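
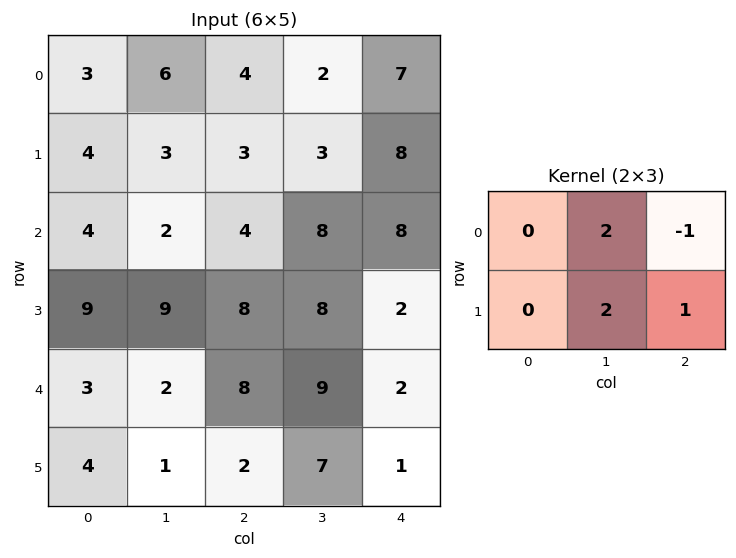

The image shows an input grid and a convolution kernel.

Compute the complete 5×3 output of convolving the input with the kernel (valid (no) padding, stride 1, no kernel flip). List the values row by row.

Output[0,0]: The receptive field on the input at this output position is [3 6 4 / 4 3 3]. Elementwise product with the kernel and sum: 6·2 + 4·-1 + 3·2 + 3·1.
Output[0,1]: The receptive field on the input at this output position is [6 4 2 / 3 3 3]. Elementwise product with the kernel and sum: 4·2 + 2·-1 + 3·2 + 3·1.

17 15 11
11 19 22
26 24 26
22 33 34
0 18 31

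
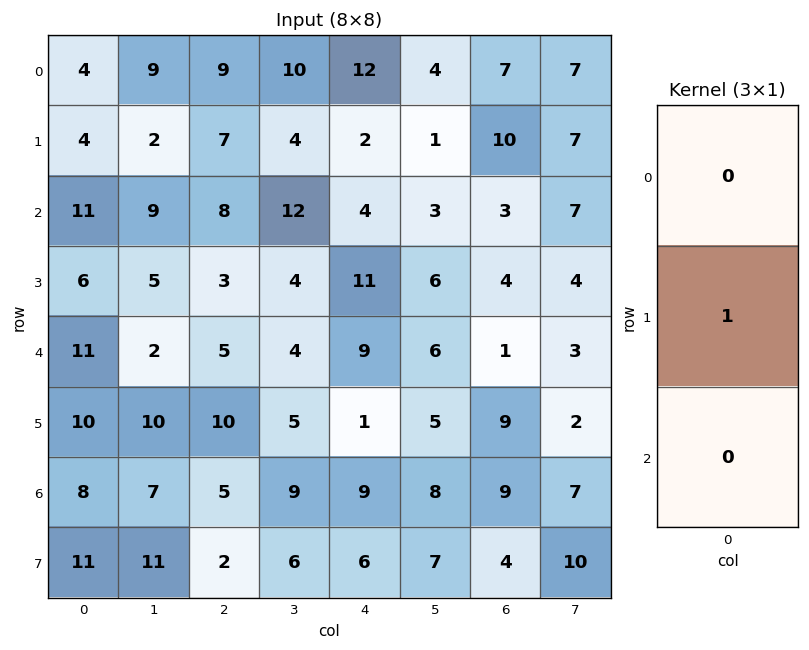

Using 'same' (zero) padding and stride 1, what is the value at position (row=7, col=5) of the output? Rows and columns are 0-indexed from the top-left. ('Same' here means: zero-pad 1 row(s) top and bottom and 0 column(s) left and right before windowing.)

7

The receptive field on the zero-padded input at this output position is [8 / 7 / 0]. Elementwise product with the kernel and sum: 7·1.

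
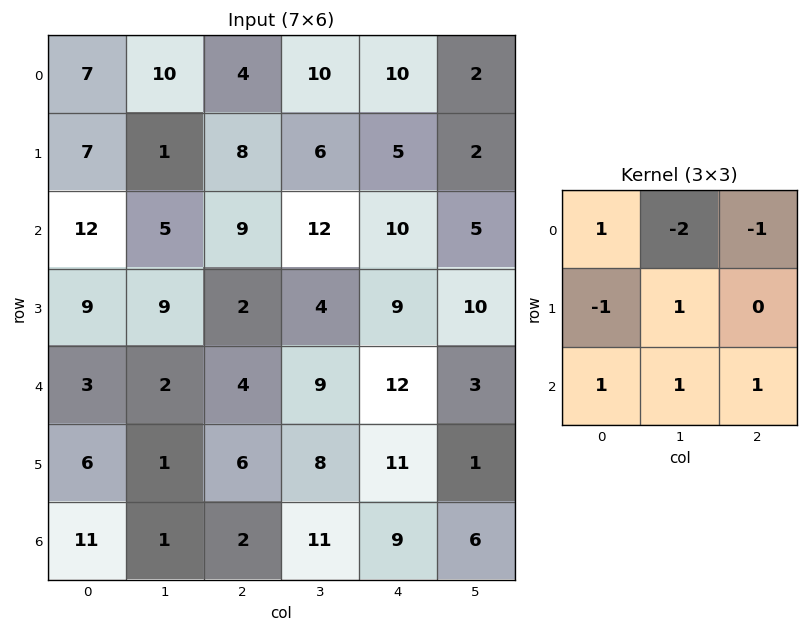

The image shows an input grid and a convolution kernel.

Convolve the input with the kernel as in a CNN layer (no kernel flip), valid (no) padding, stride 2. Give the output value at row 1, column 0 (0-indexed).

2

The receptive field on the input at this output position is [12 5 9 / 9 9 2 / 3 2 4]. Elementwise product with the kernel and sum: 12·1 + 5·-2 + 9·-1 + 9·-1 + 9·1 + 3·1 + 2·1 + 4·1.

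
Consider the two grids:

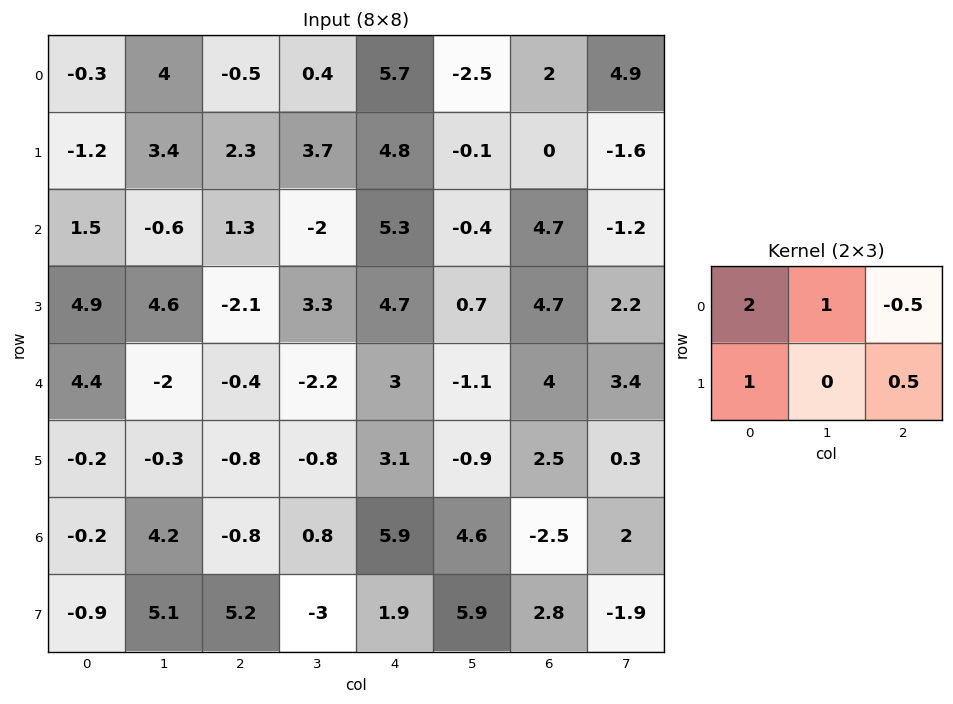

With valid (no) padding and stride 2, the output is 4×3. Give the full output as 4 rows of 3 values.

Output[0,0]: The receptive field on the input at this output position is [-0.3 4 -0.5 / -1.2 3.4 2.3]. Elementwise product with the kernel and sum: -0.3·2 + 4·1 + -0.5·-0.5 + -1.2·1 + 2.3·0.5.
Output[0,1]: The receptive field on the input at this output position is [-0.5 0.4 5.7 / 2.3 3.7 4.8]. Elementwise product with the kernel and sum: -0.5·2 + 0.4·1 + 5.7·-0.5 + 2.3·1 + 4.8·0.5.

3.6 1.25 12.7
5.6 -1.8 14.9
6.4 -3.75 7.25
5.9 2.4 20.95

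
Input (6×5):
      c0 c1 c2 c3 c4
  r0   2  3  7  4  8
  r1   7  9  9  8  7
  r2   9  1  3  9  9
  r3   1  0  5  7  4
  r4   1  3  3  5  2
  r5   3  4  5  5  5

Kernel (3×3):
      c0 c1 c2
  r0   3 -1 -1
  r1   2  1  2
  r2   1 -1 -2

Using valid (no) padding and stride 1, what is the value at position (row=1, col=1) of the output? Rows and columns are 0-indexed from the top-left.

14

The receptive field on the input at this output position is [9 9 8 / 1 3 9 / 0 5 7]. Elementwise product with the kernel and sum: 9·3 + 9·-1 + 8·-1 + 1·2 + 3·1 + 9·2 + 0·1 + 5·-1 + 7·-2.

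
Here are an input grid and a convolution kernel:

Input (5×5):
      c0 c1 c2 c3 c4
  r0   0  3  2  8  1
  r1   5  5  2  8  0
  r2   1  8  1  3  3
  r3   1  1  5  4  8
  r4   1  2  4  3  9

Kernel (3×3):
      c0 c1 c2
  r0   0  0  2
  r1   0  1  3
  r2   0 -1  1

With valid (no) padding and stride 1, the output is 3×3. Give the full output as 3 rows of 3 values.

8 44 10
19 25 16
20 22 40

Output[0,0]: The receptive field on the input at this output position is [0 3 2 / 5 5 2 / 1 8 1]. Elementwise product with the kernel and sum: 2·2 + 5·1 + 2·3 + 8·-1 + 1·1.
Output[0,1]: The receptive field on the input at this output position is [3 2 8 / 5 2 8 / 8 1 3]. Elementwise product with the kernel and sum: 8·2 + 2·1 + 8·3 + 1·-1 + 3·1.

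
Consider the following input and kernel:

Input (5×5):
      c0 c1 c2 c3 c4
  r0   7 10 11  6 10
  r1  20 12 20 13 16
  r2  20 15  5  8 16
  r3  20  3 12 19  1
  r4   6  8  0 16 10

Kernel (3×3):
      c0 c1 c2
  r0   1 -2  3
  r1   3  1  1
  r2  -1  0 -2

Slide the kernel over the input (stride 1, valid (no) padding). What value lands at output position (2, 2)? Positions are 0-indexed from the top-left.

The receptive field on the input at this output position is [5 8 16 / 12 19 1 / 0 16 10]. Elementwise product with the kernel and sum: 5·1 + 8·-2 + 16·3 + 12·3 + 19·1 + 1·1 + 0·-1 + 10·-2.

73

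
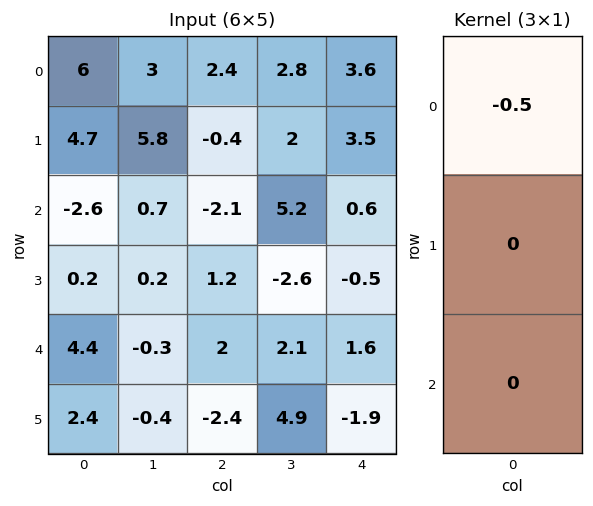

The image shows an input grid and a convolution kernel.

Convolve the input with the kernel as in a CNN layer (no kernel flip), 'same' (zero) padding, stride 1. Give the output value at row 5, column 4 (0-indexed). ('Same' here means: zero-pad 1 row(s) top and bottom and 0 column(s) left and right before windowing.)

-0.8

The receptive field on the zero-padded input at this output position is [1.6 / -1.9 / 0]. Elementwise product with the kernel and sum: 1.6·-0.5.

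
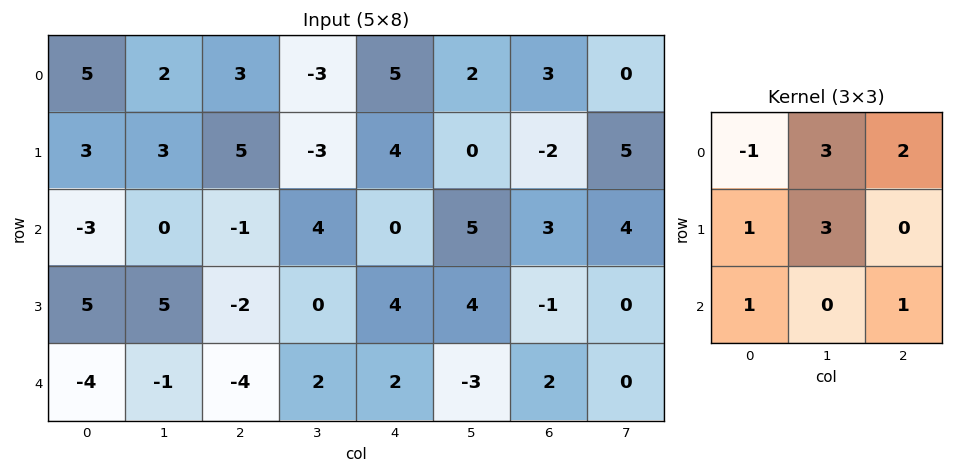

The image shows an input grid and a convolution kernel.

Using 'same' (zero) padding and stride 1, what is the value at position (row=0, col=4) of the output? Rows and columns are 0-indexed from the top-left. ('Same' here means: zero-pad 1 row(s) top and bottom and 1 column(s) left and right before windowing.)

9

The receptive field on the zero-padded input at this output position is [0 0 0 / -3 5 2 / -3 4 0]. Elementwise product with the kernel and sum: 0·-1 + 0·3 + 0·2 + -3·1 + 5·3 + -3·1 + 0·1.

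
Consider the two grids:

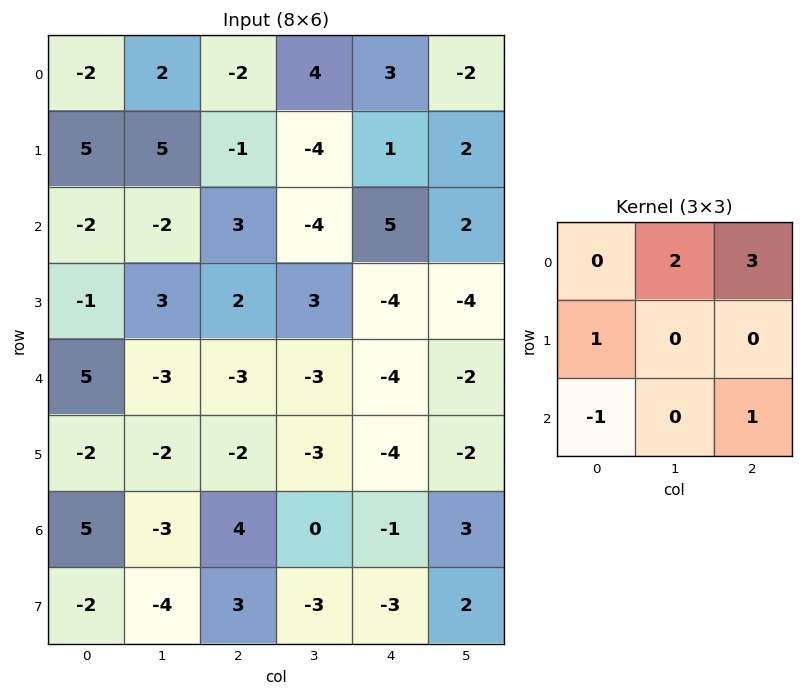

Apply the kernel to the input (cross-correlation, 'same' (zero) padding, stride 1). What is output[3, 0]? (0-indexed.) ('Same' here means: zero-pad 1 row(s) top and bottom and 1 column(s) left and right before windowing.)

-13

The receptive field on the zero-padded input at this output position is [0 -2 -2 / 0 -1 3 / 0 5 -3]. Elementwise product with the kernel and sum: -2·2 + -2·3 + 0·1 + 0·-1 + -3·1.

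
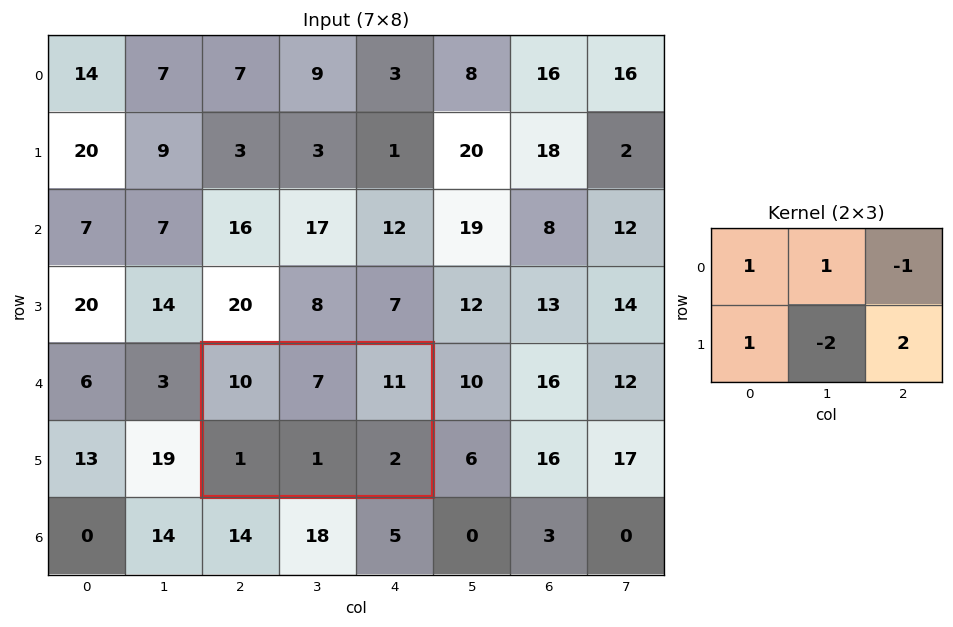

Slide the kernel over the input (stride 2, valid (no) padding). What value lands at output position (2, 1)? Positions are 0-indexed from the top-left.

The receptive field on the input at this output position is [10 7 11 / 1 1 2]. Elementwise product with the kernel and sum: 10·1 + 7·1 + 11·-1 + 1·1 + 1·-2 + 2·2.

9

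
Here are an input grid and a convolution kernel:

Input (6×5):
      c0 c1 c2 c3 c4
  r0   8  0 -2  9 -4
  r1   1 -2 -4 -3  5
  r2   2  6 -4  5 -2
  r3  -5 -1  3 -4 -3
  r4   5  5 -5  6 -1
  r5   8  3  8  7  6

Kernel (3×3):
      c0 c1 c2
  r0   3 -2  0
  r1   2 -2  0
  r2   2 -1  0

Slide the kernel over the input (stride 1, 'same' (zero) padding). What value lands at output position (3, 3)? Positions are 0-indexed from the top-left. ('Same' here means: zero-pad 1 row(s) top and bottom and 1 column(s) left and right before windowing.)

The receptive field on the zero-padded input at this output position is [-4 5 -2 / 3 -4 -3 / -5 6 -1]. Elementwise product with the kernel and sum: -4·3 + 5·-2 + 3·2 + -4·-2 + -5·2 + 6·-1.

-24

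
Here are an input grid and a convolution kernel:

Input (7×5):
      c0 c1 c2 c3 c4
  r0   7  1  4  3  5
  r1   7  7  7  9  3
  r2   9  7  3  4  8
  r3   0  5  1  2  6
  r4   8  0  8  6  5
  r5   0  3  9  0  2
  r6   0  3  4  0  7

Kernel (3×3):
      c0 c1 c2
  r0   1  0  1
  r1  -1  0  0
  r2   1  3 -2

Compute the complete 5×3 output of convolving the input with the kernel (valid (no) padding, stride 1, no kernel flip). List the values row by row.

Output[0,0]: The receptive field on the input at this output position is [7 1 4 / 7 7 7 / 9 7 3]. Elementwise product with the kernel and sum: 7·1 + 4·1 + 7·-1 + 9·1 + 7·3 + 3·-2.

28 5 1
18 13 2
4 18 26
-16 37 4
17 18 -6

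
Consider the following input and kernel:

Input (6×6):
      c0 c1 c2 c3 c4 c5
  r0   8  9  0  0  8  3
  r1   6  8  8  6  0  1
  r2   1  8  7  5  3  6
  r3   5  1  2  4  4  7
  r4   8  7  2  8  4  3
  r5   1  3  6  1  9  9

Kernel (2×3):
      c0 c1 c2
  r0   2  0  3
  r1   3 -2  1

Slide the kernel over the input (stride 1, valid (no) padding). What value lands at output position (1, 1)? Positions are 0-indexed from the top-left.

The receptive field on the input at this output position is [8 8 6 / 8 7 5]. Elementwise product with the kernel and sum: 8·2 + 6·3 + 8·3 + 7·-2 + 5·1.

49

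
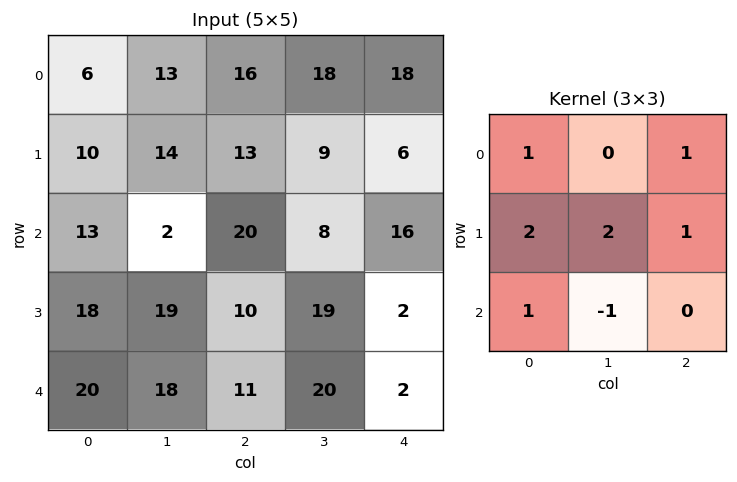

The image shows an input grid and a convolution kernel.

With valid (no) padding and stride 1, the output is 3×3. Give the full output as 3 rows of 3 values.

94 76 96
72 84 82
119 94 87

Output[0,0]: The receptive field on the input at this output position is [6 13 16 / 10 14 13 / 13 2 20]. Elementwise product with the kernel and sum: 6·1 + 16·1 + 10·2 + 14·2 + 13·1 + 13·1 + 2·-1.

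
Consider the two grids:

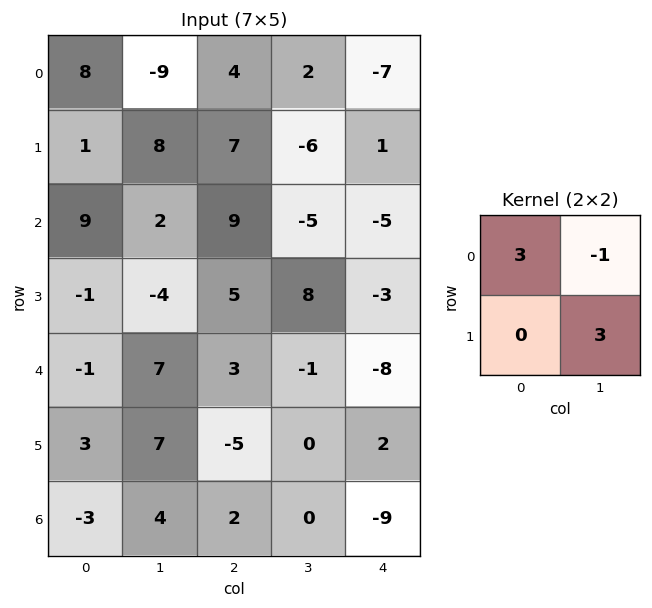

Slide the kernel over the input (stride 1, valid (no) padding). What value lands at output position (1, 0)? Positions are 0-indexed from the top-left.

1

The receptive field on the input at this output position is [1 8 / 9 2]. Elementwise product with the kernel and sum: 1·3 + 8·-1 + 2·3.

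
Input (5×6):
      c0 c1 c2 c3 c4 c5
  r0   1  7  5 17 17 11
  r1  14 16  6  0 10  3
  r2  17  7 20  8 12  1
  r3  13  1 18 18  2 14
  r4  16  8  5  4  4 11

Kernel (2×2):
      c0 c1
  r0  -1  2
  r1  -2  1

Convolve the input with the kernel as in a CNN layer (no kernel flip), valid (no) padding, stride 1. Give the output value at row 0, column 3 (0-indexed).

The receptive field on the input at this output position is [17 17 / 0 10]. Elementwise product with the kernel and sum: 17·-1 + 17·2 + 0·-2 + 10·1.

27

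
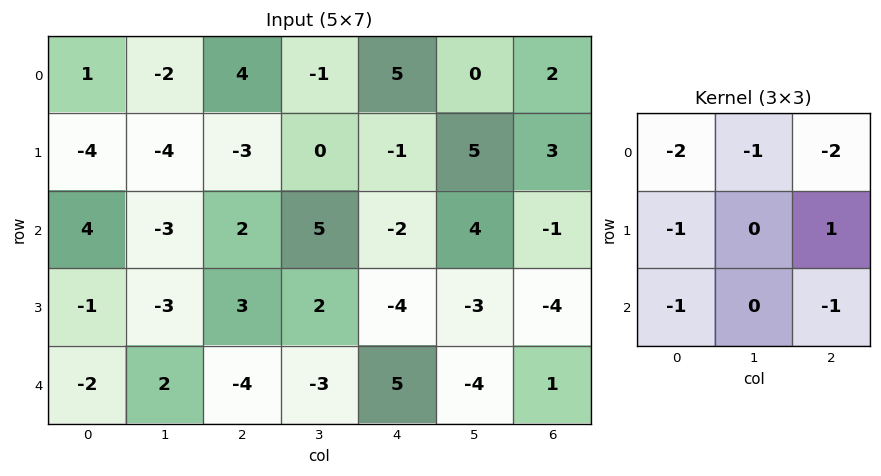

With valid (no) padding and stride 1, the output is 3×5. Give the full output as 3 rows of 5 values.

-13 4 -15 -7 -7
14 20 5 -9 0
1 0 -13 -14 -4

Output[0,0]: The receptive field on the input at this output position is [1 -2 4 / -4 -4 -3 / 4 -3 2]. Elementwise product with the kernel and sum: 1·-2 + -2·-1 + 4·-2 + -4·-1 + -3·1 + 4·-1 + 2·-1.
Output[0,1]: The receptive field on the input at this output position is [-2 4 -1 / -4 -3 0 / -3 2 5]. Elementwise product with the kernel and sum: -2·-2 + 4·-1 + -1·-2 + -4·-1 + 0·1 + -3·-1 + 5·-1.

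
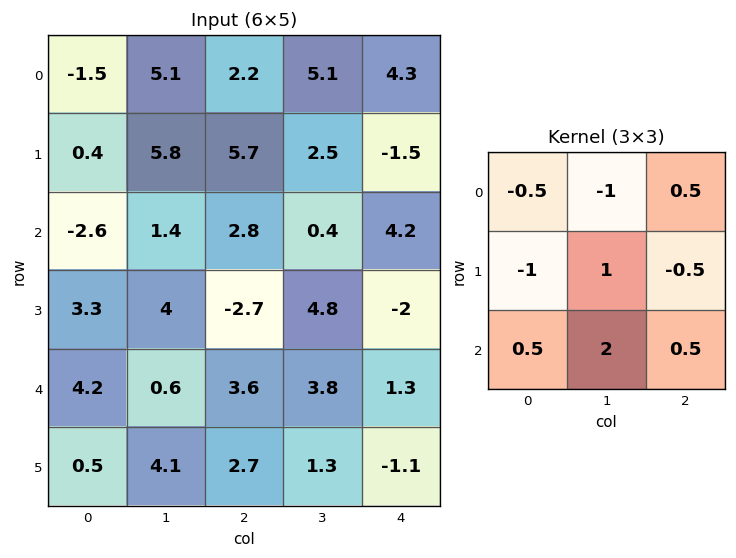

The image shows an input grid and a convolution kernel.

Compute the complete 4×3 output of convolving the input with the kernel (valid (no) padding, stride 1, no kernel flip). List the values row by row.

Output[0,0]: The receptive field on the input at this output position is [-1.5 5.1 2.2 / 0.4 5.8 5.7 / -2.6 1.4 2.8]. Elementwise product with the kernel and sum: -1.5·-0.5 + 5.1·-1 + 2.2·0.5 + 0.4·-1 + 5.8·1 + 5.7·-0.5 + -2.6·0.5 + 1.4·2 + 2.8·0.5.
Output[0,1]: The receptive field on the input at this output position is [5.1 2.2 5.1 / 5.8 5.7 2.5 / 1.4 2.8 0.4]. Elementwise product with the kernel and sum: 5.1·-0.5 + 2.2·-1 + 5.1·0.5 + 5.8·-1 + 5.7·1 + 2.5·-0.5 + 1.4·0.5 + 2.8·2 + 0.4·0.5.

2.2 2.95 -2.2
7.75 -7.15 -3.35
8.45 -3 18.85
-2.6 12.3 -1.5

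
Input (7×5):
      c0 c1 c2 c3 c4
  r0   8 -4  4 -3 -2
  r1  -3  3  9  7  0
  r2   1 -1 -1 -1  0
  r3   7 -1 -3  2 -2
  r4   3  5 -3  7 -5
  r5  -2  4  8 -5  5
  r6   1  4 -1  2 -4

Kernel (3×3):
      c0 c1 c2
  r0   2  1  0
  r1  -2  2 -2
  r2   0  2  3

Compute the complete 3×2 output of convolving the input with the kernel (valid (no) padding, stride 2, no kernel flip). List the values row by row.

Output[0,0]: The receptive field on the input at this output position is [8 -4 4 / -3 3 9 / 1 -1 -1]. Elementwise product with the kernel and sum: 8·2 + -4·1 + -3·-2 + 3·2 + 9·-2 + -1·2 + -1·3.

1 -1
-8 10
12 -43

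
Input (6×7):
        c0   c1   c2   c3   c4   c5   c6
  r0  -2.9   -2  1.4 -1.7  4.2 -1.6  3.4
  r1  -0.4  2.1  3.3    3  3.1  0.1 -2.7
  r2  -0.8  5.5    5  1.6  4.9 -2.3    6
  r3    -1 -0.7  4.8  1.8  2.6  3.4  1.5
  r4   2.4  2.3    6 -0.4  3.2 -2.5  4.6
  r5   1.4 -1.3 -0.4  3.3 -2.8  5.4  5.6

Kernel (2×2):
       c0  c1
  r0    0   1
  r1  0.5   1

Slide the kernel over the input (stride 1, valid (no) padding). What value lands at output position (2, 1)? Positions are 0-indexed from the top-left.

9.45

The receptive field on the input at this output position is [5.5 5 / -0.7 4.8]. Elementwise product with the kernel and sum: 5·1 + -0.7·0.5 + 4.8·1.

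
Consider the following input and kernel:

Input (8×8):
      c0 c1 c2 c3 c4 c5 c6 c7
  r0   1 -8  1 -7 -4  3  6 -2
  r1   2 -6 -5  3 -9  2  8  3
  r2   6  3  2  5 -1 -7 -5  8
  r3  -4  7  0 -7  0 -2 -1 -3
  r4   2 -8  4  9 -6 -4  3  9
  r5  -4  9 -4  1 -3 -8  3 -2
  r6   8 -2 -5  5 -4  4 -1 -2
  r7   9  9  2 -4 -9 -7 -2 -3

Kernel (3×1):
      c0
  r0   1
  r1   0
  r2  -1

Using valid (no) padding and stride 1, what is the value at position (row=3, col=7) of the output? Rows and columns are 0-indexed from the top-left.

The receptive field on the input at this output position is [-3 / 9 / -2]. Elementwise product with the kernel and sum: -3·1 + -2·-1.

-1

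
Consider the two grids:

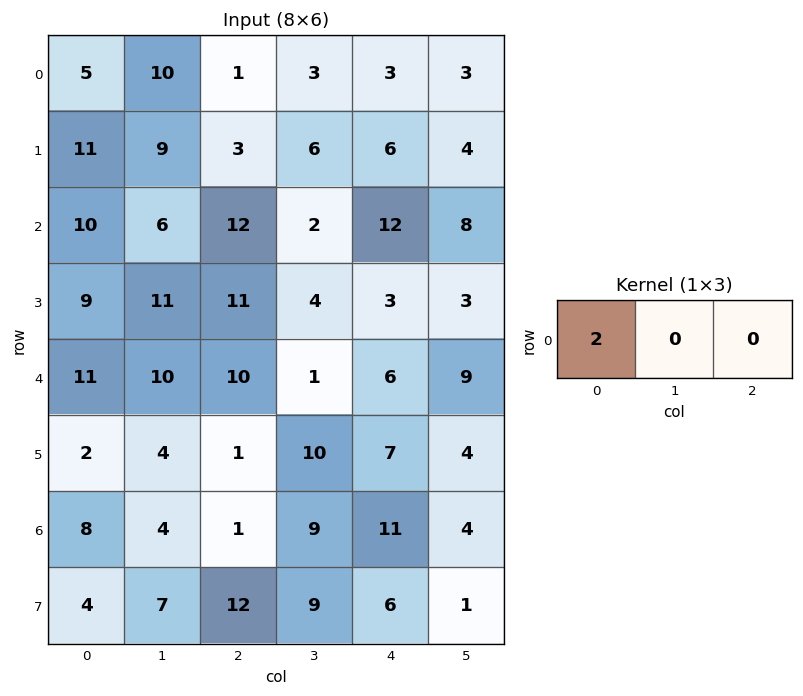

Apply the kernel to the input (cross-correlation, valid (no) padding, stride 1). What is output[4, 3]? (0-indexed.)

2

The receptive field on the input at this output position is [1 6 9]. Elementwise product with the kernel and sum: 1·2.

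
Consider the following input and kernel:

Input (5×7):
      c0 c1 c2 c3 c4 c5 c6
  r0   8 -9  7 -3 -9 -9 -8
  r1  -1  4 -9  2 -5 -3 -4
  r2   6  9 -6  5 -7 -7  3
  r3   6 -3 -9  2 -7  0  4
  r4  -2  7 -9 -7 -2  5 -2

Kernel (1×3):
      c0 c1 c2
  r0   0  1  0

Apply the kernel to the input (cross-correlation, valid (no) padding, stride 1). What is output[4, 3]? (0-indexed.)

The receptive field on the input at this output position is [-7 -2 5]. Elementwise product with the kernel and sum: -2·1.

-2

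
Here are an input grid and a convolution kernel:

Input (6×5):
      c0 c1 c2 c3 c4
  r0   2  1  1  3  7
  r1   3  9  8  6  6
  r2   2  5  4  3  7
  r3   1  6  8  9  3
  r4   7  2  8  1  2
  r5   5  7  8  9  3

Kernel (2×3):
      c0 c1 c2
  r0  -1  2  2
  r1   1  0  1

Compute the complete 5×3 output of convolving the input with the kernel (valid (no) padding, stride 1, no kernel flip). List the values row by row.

Output[0,0]: The receptive field on the input at this output position is [2 1 1 / 3 9 8]. Elementwise product with the kernel and sum: 2·-1 + 1·2 + 1·2 + 3·1 + 8·1.
Output[0,1]: The receptive field on the input at this output position is [1 1 3 / 9 8 6]. Elementwise product with the kernel and sum: 1·-1 + 1·2 + 3·2 + 9·1 + 6·1.

13 22 33
37 27 27
25 24 27
42 31 26
26 32 9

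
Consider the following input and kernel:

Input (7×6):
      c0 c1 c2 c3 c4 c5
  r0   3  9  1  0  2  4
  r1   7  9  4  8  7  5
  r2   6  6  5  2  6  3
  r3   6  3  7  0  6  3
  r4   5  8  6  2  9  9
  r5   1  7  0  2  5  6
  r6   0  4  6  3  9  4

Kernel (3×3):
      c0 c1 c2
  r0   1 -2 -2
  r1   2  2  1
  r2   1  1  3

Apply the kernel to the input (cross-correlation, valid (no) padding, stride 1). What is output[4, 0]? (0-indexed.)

The receptive field on the input at this output position is [5 8 6 / 1 7 0 / 0 4 6]. Elementwise product with the kernel and sum: 5·1 + 8·-2 + 6·-2 + 1·2 + 7·2 + 0·1 + 0·1 + 4·1 + 6·3.

15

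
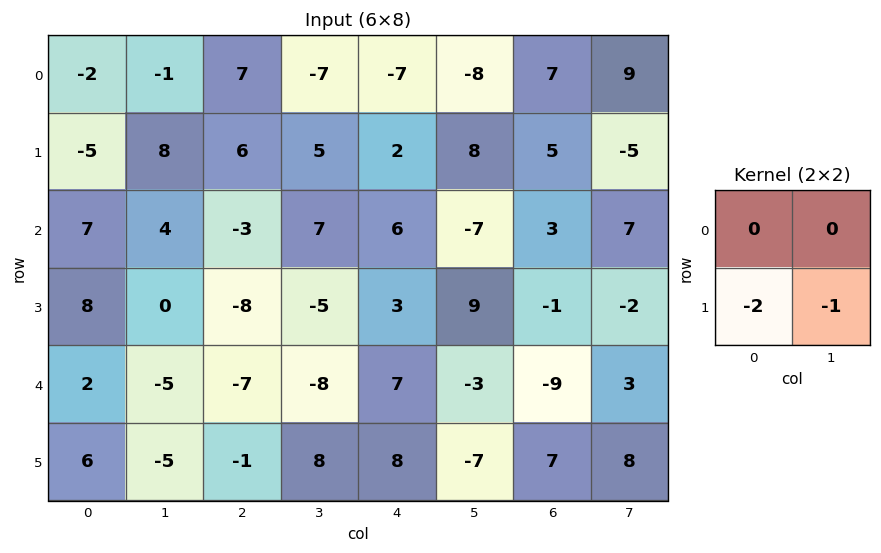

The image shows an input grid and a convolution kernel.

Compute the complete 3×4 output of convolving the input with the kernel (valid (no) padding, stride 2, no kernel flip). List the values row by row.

Output[0,0]: The receptive field on the input at this output position is [-2 -1 / -5 8]. Elementwise product with the kernel and sum: -5·-2 + 8·-1.
Output[0,1]: The receptive field on the input at this output position is [7 -7 / 6 5]. Elementwise product with the kernel and sum: 6·-2 + 5·-1.

2 -17 -12 -5
-16 21 -15 4
-7 -6 -9 -22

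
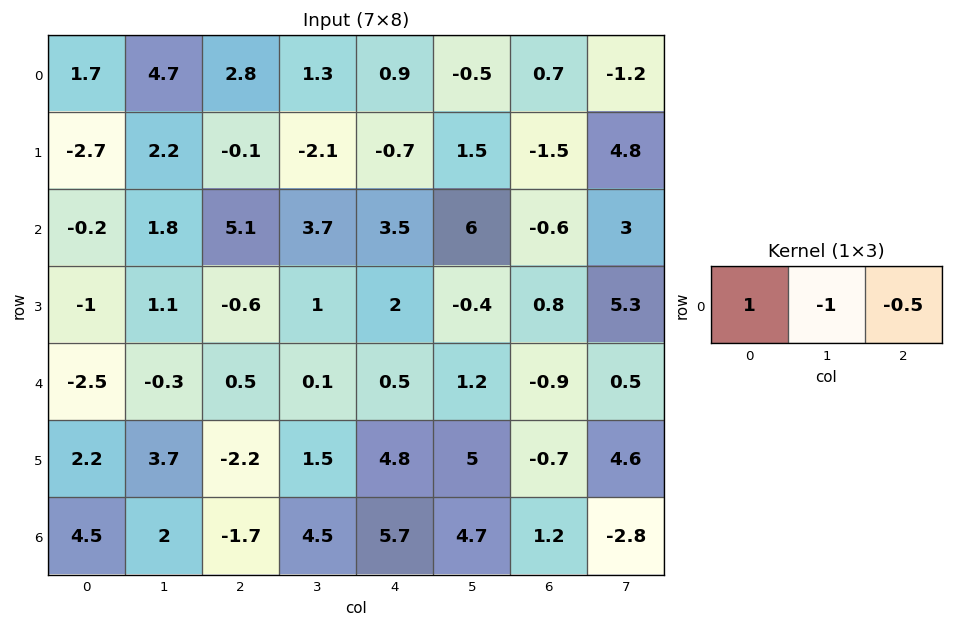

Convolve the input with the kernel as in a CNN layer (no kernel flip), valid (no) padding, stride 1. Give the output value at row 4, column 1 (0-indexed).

-0.85

The receptive field on the input at this output position is [-0.3 0.5 0.1]. Elementwise product with the kernel and sum: -0.3·1 + 0.5·-1 + 0.1·-0.5.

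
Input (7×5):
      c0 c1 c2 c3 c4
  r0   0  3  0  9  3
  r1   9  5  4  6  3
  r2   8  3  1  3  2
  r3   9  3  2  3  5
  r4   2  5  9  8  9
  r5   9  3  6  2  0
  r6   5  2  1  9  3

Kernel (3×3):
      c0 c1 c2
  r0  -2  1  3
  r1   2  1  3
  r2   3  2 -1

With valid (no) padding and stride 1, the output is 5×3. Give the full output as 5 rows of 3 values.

Output[0,0]: The receptive field on the input at this output position is [0 3 0 / 9 5 4 / 8 3 1]. Elementwise product with the kernel and sum: 0·-2 + 3·1 + 0·3 + 9·2 + 5·1 + 4·3 + 8·3 + 3·2 + 1·-1.
Output[0,1]: The receptive field on the input at this output position is [3 0 9 / 5 4 6 / 3 1 3]. Elementwise product with the kernel and sum: 3·-2 + 0·1 + 9·3 + 5·2 + 4·1 + 6·3 + 3·3 + 1·2 + 3·-1.

67 61 48
52 38 25
24 46 63
54 67 89
85 40 49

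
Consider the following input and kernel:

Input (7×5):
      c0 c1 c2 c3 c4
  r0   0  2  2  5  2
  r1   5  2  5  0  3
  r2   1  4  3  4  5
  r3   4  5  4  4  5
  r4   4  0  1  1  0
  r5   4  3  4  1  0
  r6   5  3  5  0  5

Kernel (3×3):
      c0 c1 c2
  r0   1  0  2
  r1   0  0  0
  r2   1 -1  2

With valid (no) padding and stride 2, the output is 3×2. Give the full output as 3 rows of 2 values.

Output[0,0]: The receptive field on the input at this output position is [0 2 2 / 5 2 5 / 1 4 3]. Elementwise product with the kernel and sum: 0·1 + 2·2 + 1·1 + 4·-1 + 3·2.
Output[0,1]: The receptive field on the input at this output position is [2 5 2 / 5 0 3 / 3 4 5]. Elementwise product with the kernel and sum: 2·1 + 2·2 + 3·1 + 4·-1 + 5·2.

7 15
13 13
18 16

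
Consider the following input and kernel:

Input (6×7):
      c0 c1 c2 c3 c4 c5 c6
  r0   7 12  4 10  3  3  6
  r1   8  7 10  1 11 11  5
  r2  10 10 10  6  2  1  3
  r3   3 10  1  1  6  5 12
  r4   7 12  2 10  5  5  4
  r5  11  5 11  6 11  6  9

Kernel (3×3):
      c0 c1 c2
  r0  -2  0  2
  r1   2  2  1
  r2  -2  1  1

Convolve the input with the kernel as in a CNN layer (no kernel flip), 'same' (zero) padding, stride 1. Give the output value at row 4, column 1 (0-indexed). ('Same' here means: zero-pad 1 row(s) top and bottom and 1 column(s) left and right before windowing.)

30

The receptive field on the zero-padded input at this output position is [3 10 1 / 7 12 2 / 11 5 11]. Elementwise product with the kernel and sum: 3·-2 + 1·2 + 7·2 + 12·2 + 2·1 + 11·-2 + 5·1 + 11·1.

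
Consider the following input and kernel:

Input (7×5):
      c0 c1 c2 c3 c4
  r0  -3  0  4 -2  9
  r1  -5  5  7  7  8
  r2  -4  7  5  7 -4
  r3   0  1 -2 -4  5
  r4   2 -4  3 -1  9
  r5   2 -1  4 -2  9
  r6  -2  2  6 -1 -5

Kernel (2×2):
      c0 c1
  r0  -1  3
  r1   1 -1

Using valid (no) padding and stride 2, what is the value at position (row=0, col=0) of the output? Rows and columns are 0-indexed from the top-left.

-7

The receptive field on the input at this output position is [-3 0 / -5 5]. Elementwise product with the kernel and sum: -3·-1 + 0·3 + -5·1 + 5·-1.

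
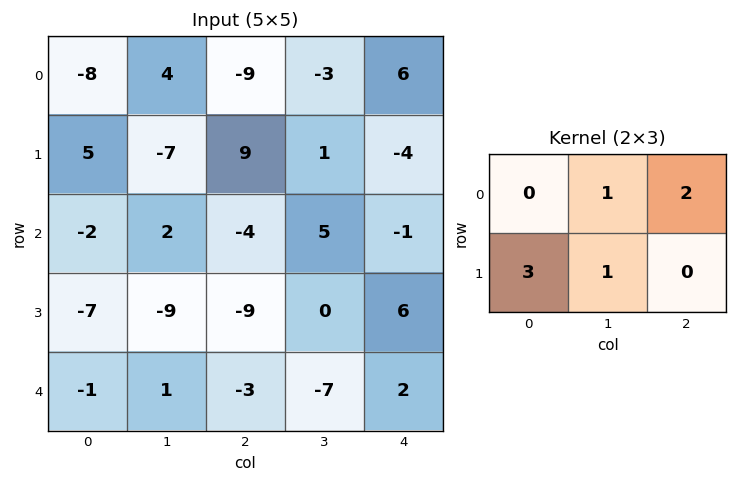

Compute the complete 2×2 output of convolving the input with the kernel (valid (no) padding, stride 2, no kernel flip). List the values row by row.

Output[0,0]: The receptive field on the input at this output position is [-8 4 -9 / 5 -7 9]. Elementwise product with the kernel and sum: 4·1 + -9·2 + 5·3 + -7·1.

-6 37
-36 -24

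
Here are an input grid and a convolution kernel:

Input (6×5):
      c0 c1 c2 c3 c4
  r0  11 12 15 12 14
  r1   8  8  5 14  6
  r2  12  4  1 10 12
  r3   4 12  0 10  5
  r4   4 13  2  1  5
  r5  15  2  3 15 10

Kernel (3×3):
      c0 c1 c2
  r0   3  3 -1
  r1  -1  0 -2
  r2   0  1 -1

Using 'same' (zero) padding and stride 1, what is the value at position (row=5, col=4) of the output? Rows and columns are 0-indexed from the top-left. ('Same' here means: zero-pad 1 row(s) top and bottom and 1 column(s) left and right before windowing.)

The receptive field on the zero-padded input at this output position is [1 5 0 / 15 10 0 / 0 0 0]. Elementwise product with the kernel and sum: 1·3 + 5·3 + 0·-1 + 15·-1 + 0·-2 + 0·1 + 0·-1.

3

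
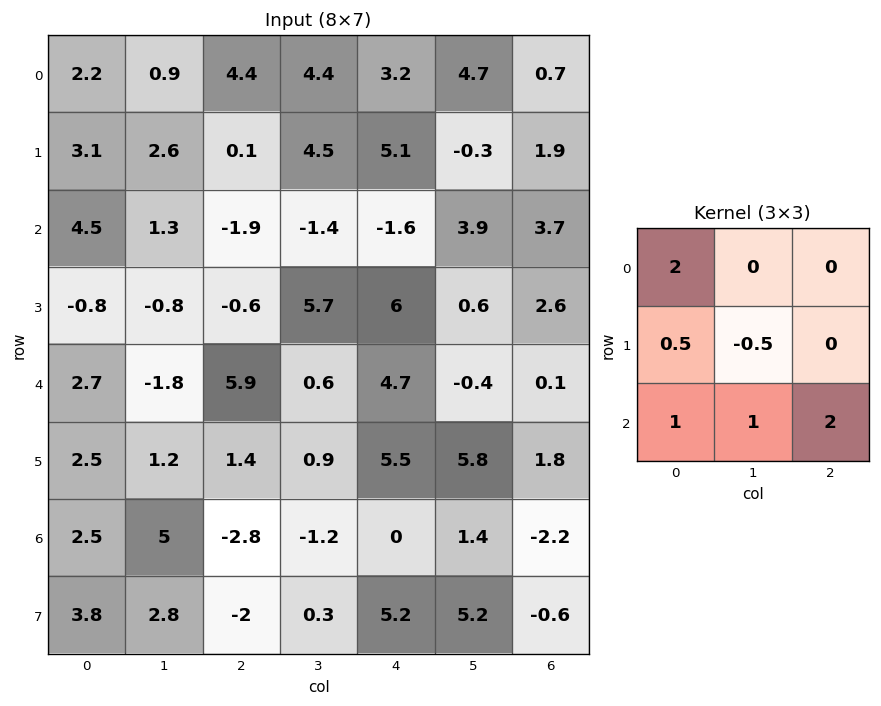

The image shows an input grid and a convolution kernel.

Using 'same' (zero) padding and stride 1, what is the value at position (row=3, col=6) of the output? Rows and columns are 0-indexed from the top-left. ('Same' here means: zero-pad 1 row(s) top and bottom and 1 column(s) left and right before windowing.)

The receptive field on the zero-padded input at this output position is [3.9 3.7 0 / 0.6 2.6 0 / -0.4 0.1 0]. Elementwise product with the kernel and sum: 3.9·2 + 0.6·0.5 + 2.6·-0.5 + -0.4·1 + 0.1·1 + 0·2.

6.5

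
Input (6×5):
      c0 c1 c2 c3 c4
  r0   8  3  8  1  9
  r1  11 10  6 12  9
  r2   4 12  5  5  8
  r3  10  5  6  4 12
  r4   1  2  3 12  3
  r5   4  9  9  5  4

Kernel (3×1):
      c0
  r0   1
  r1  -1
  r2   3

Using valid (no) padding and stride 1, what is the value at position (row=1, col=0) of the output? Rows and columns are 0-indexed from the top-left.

37

The receptive field on the input at this output position is [11 / 4 / 10]. Elementwise product with the kernel and sum: 11·1 + 4·-1 + 10·3.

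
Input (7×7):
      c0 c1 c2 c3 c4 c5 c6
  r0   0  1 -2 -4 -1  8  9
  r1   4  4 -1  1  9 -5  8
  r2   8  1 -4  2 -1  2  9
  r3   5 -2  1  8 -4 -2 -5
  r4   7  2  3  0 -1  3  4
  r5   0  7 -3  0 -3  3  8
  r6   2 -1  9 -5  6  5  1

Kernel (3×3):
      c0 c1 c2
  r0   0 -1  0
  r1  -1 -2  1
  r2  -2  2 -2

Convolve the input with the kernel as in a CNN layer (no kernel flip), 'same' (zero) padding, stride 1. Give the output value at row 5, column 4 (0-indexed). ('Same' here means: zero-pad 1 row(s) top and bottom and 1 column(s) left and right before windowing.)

22

The receptive field on the zero-padded input at this output position is [0 -1 3 / 0 -3 3 / -5 6 5]. Elementwise product with the kernel and sum: -1·-1 + 0·-1 + -3·-2 + 3·1 + -5·-2 + 6·2 + 5·-2.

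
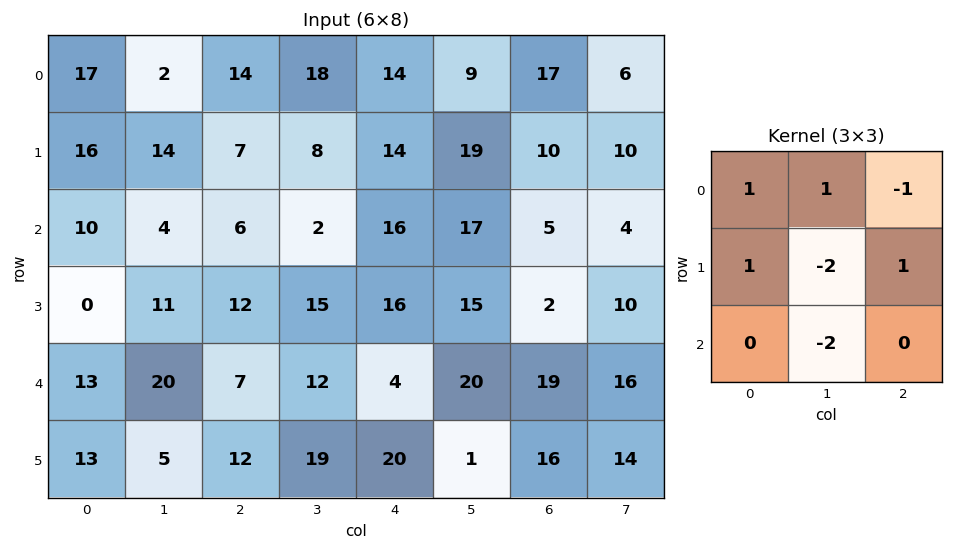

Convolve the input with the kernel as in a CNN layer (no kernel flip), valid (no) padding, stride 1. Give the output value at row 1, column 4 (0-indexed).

-20

The receptive field on the input at this output position is [14 19 10 / 16 17 5 / 16 15 2]. Elementwise product with the kernel and sum: 14·1 + 19·1 + 10·-1 + 16·1 + 17·-2 + 5·1 + 15·-2.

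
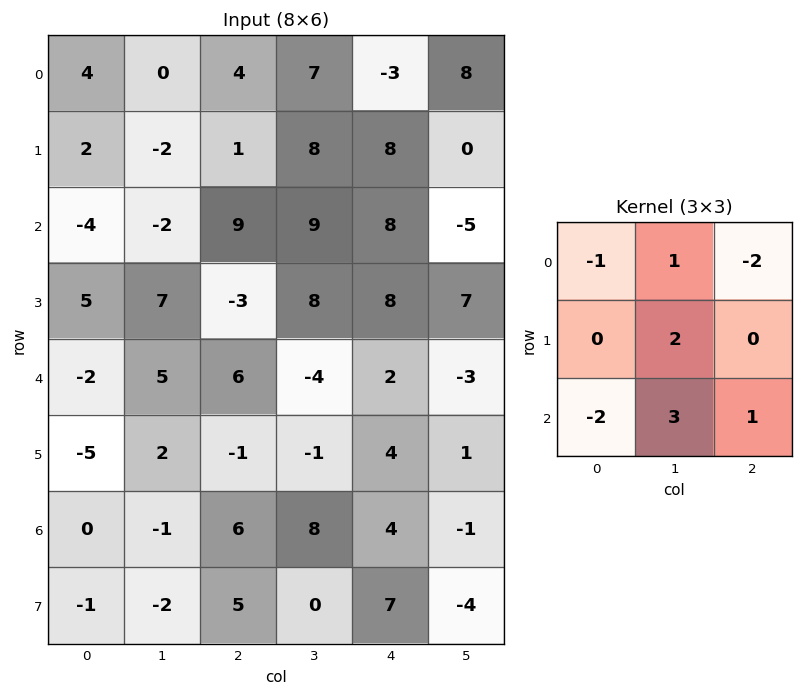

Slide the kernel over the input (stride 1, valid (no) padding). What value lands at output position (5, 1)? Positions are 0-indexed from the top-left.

30

The receptive field on the input at this output position is [2 -1 -1 / -1 6 8 / -2 5 0]. Elementwise product with the kernel and sum: 2·-1 + -1·1 + -1·-2 + 6·2 + -2·-2 + 5·3 + 0·1.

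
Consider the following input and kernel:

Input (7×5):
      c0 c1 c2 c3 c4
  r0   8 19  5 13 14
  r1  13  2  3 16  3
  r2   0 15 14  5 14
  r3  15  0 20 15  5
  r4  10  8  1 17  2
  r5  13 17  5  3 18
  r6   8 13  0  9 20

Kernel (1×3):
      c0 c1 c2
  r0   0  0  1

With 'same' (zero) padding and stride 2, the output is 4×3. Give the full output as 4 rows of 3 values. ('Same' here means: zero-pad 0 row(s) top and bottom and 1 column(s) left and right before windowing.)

19 13 0
15 5 0
8 17 0
13 9 0

Output[0,0]: The receptive field on the zero-padded input at this output position is [0 8 19]. Elementwise product with the kernel and sum: 19·1.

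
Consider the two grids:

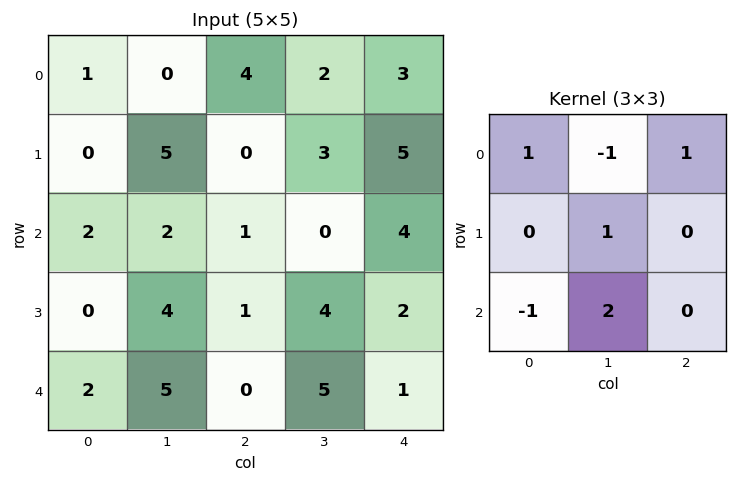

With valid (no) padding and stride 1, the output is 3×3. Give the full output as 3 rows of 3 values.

Output[0,0]: The receptive field on the input at this output position is [1 0 4 / 0 5 0 / 2 2 1]. Elementwise product with the kernel and sum: 1·1 + 0·-1 + 4·1 + 5·1 + 2·-1 + 2·2.

12 -2 7
5 7 9
13 -3 19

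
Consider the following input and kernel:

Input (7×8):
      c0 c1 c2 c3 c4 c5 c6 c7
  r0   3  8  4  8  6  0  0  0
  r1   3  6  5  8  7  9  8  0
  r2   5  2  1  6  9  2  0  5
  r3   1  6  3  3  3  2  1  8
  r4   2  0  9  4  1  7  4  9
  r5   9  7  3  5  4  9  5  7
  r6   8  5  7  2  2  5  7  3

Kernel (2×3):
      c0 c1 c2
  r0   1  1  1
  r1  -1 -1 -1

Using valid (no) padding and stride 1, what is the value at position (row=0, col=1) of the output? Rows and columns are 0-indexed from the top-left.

1

The receptive field on the input at this output position is [8 4 8 / 6 5 8]. Elementwise product with the kernel and sum: 8·1 + 4·1 + 8·1 + 6·-1 + 5·-1 + 8·-1.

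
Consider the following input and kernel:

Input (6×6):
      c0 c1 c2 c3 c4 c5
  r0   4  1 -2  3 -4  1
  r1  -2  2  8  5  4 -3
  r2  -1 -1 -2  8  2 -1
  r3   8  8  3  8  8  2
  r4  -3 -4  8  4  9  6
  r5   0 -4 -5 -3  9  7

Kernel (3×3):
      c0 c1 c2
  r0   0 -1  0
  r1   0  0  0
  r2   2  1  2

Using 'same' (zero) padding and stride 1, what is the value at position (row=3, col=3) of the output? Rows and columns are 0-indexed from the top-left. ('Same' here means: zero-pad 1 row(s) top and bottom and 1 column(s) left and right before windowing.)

The receptive field on the zero-padded input at this output position is [-2 8 2 / 3 8 8 / 8 4 9]. Elementwise product with the kernel and sum: 8·-1 + 8·2 + 4·1 + 9·2.

30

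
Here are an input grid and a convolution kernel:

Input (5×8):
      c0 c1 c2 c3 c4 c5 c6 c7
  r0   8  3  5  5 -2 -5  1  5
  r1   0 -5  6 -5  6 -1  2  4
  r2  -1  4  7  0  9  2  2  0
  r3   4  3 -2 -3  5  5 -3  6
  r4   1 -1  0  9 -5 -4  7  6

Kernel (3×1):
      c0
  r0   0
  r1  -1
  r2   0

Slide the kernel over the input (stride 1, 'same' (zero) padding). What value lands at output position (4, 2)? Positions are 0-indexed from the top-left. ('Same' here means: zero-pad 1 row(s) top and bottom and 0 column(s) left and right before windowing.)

The receptive field on the zero-padded input at this output position is [-2 / 0 / 0]. Elementwise product with the kernel and sum: 0·-1.

0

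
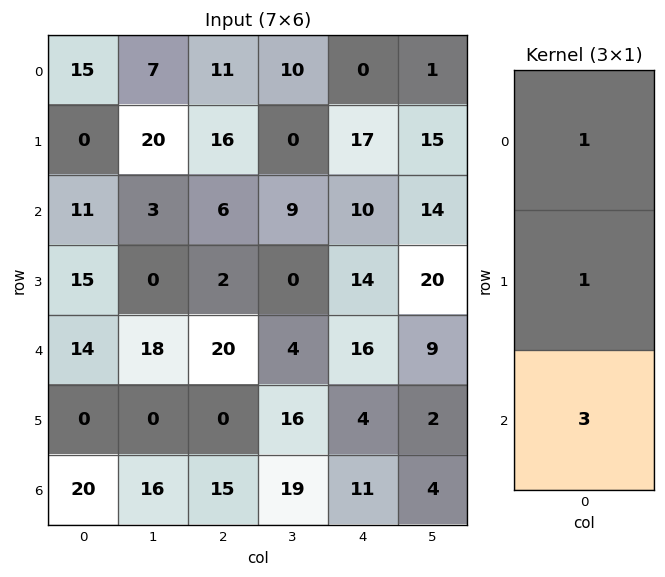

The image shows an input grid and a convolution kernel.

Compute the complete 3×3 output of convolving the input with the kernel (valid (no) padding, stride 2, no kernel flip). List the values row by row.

48 45 47
68 68 72
74 65 53

Output[0,0]: The receptive field on the input at this output position is [15 / 0 / 11]. Elementwise product with the kernel and sum: 15·1 + 0·1 + 11·3.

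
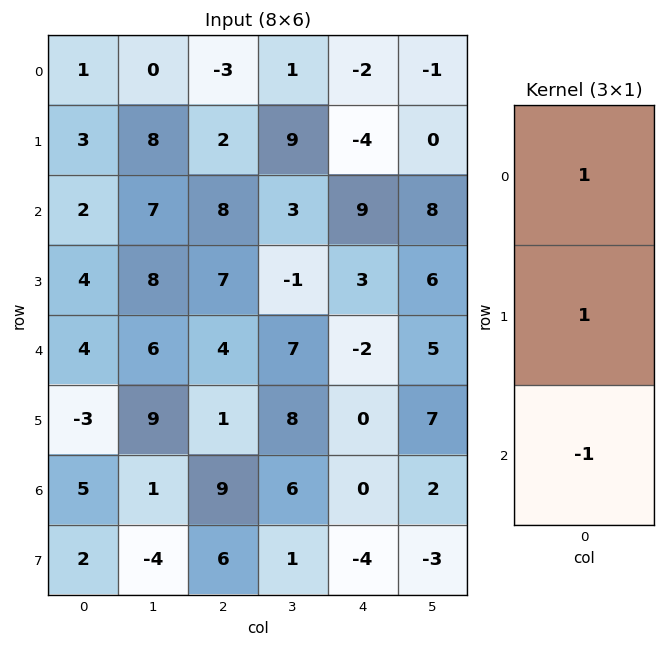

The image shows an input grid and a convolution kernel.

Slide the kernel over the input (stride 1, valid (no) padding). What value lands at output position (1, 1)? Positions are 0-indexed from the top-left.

7

The receptive field on the input at this output position is [8 / 7 / 8]. Elementwise product with the kernel and sum: 8·1 + 7·1 + 8·-1.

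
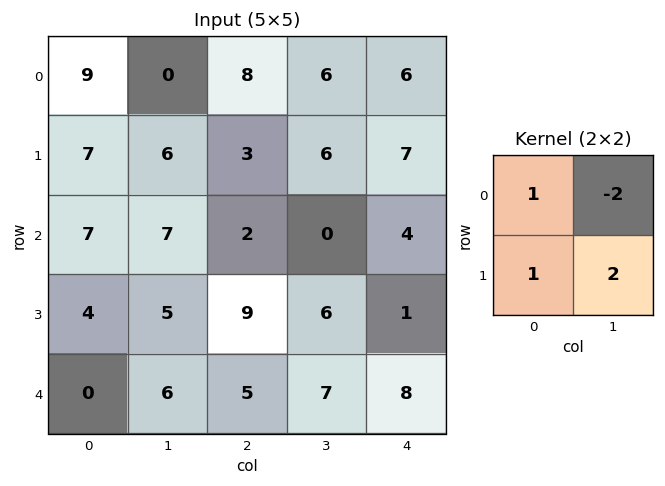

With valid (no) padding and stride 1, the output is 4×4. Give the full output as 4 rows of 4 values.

Output[0,0]: The receptive field on the input at this output position is [9 0 / 7 6]. Elementwise product with the kernel and sum: 9·1 + 0·-2 + 7·1 + 6·2.
Output[0,1]: The receptive field on the input at this output position is [0 8 / 6 3]. Elementwise product with the kernel and sum: 0·1 + 8·-2 + 6·1 + 3·2.

28 -4 11 14
16 11 -7 0
7 26 23 0
6 3 16 27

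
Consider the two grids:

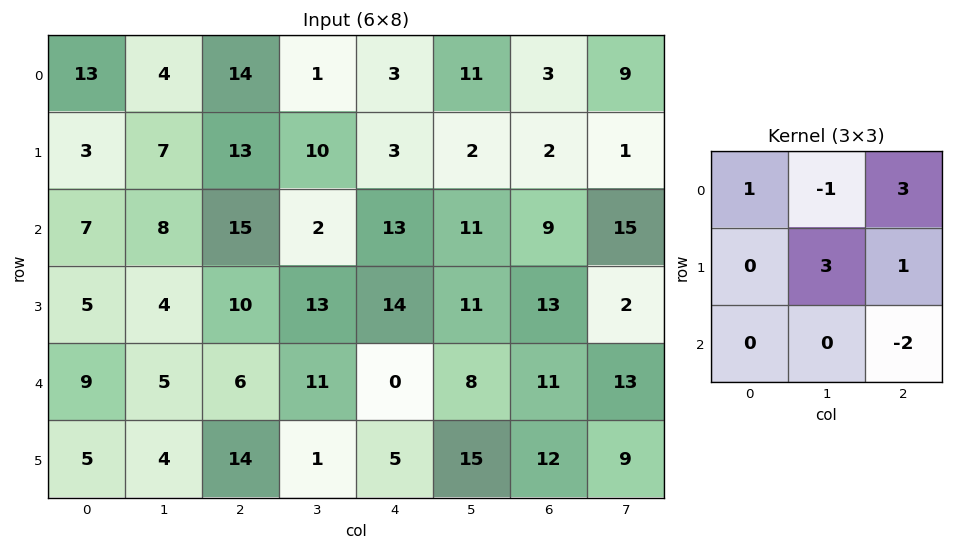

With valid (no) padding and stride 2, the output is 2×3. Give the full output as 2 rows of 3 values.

Output[0,0]: The receptive field on the input at this output position is [13 4 14 / 3 7 13 / 7 8 15]. Elementwise product with the kernel and sum: 13·1 + 4·-1 + 14·3 + 7·3 + 13·1 + 15·-2.
Output[0,1]: The receptive field on the input at this output position is [14 1 3 / 13 10 3 / 15 2 13]. Elementwise product with the kernel and sum: 14·1 + 1·-1 + 3·3 + 10·3 + 3·1 + 13·-2.

55 29 -9
54 105 53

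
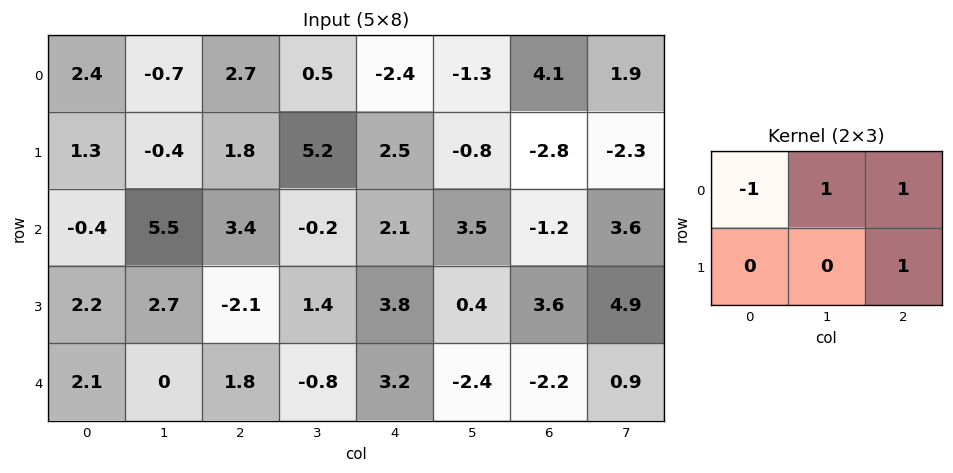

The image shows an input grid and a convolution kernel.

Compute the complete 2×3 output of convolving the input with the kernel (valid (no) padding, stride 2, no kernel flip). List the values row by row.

1.4 -2.1 2.4
7.2 2.3 3.8

Output[0,0]: The receptive field on the input at this output position is [2.4 -0.7 2.7 / 1.3 -0.4 1.8]. Elementwise product with the kernel and sum: 2.4·-1 + -0.7·1 + 2.7·1 + 1.8·1.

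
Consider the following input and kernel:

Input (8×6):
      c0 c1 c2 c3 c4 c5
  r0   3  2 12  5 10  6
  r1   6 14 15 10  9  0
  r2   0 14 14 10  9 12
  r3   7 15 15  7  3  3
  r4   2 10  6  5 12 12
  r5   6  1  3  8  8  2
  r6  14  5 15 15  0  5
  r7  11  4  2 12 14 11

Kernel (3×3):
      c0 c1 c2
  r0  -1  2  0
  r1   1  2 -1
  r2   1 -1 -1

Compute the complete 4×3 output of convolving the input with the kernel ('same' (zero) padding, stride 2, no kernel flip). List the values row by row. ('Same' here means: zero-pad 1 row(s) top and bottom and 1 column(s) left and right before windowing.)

Output[0,0]: The receptive field on the zero-padded input at this output position is [0 0 0 / 0 3 2 / 0 6 14]. Elementwise product with the kernel and sum: 0·-1 + 0·2 + 0·1 + 3·2 + 2·-1 + 0·1 + 6·-1 + 14·-1.
Output[0,1]: The receptive field on the zero-padded input at this output position is [0 0 0 / 2 12 5 / 14 15 10]. Elementwise product with the kernel and sum: 0·-1 + 0·2 + 2·1 + 12·2 + 5·-1 + 14·1 + 15·-1 + 10·-1.

-16 10 20
-24 41 25
1 22 14
20 15 5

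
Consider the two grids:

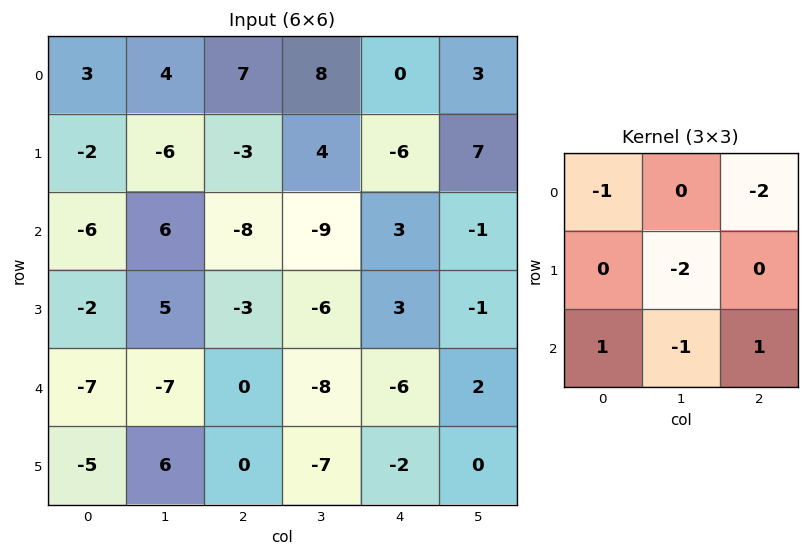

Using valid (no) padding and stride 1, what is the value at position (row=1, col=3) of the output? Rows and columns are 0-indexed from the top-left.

-34

The receptive field on the input at this output position is [4 -6 7 / -9 3 -1 / -6 3 -1]. Elementwise product with the kernel and sum: 4·-1 + 7·-2 + 3·-2 + -6·1 + 3·-1 + -1·1.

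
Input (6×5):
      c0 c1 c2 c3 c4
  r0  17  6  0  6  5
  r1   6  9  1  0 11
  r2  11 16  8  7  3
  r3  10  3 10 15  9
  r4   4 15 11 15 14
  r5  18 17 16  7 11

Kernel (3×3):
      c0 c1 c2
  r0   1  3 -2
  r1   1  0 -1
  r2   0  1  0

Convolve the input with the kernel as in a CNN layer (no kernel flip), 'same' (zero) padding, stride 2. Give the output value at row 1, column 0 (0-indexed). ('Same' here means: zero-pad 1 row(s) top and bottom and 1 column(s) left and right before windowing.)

The receptive field on the zero-padded input at this output position is [0 6 9 / 0 11 16 / 0 10 3]. Elementwise product with the kernel and sum: 0·1 + 6·3 + 9·-2 + 0·1 + 16·-1 + 10·1.

-6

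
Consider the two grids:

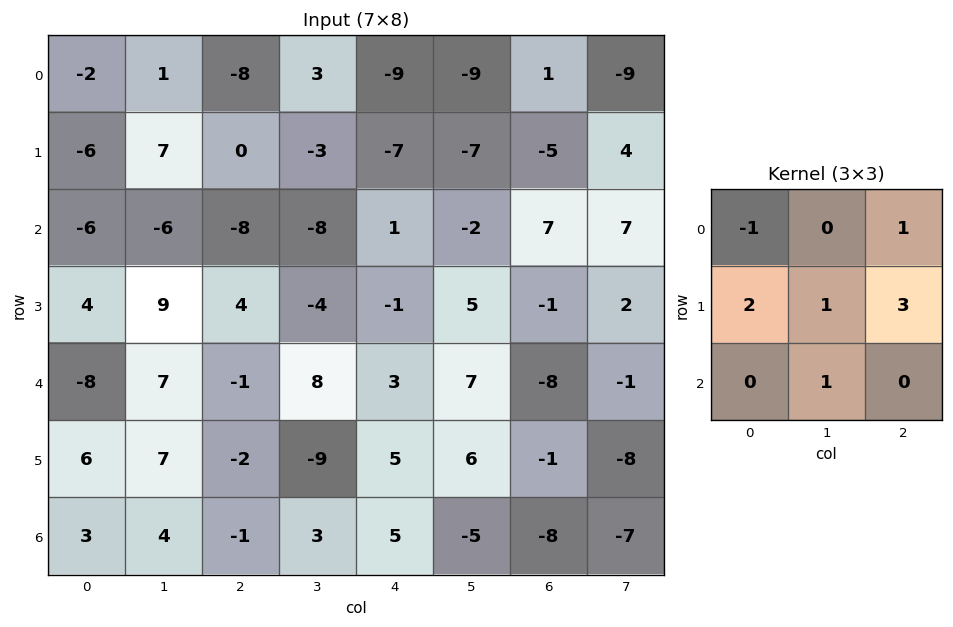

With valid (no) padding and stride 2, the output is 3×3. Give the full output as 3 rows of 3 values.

-17 -33 -28
34 18 13
24 9 -3

Output[0,0]: The receptive field on the input at this output position is [-2 1 -8 / -6 7 0 / -6 -6 -8]. Elementwise product with the kernel and sum: -2·-1 + -8·1 + -6·2 + 7·1 + 0·3 + -6·1.
Output[0,1]: The receptive field on the input at this output position is [-8 3 -9 / 0 -3 -7 / -8 -8 1]. Elementwise product with the kernel and sum: -8·-1 + -9·1 + 0·2 + -3·1 + -7·3 + -8·1.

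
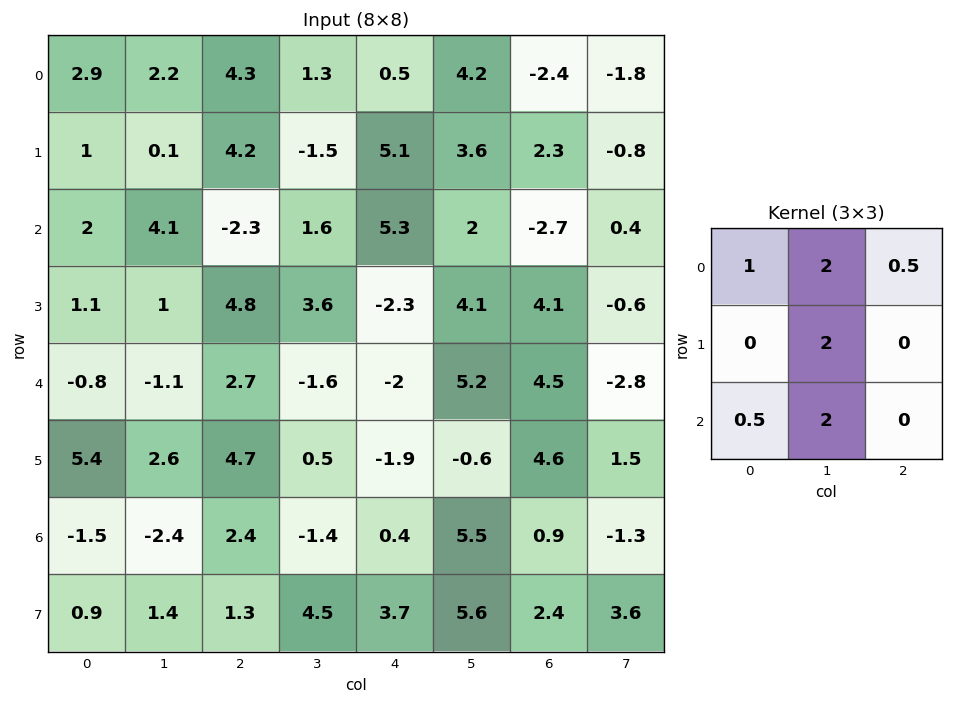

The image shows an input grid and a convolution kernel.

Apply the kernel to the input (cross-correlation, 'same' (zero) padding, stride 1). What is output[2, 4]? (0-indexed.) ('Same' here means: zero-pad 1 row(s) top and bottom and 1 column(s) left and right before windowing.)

The receptive field on the zero-padded input at this output position is [-1.5 5.1 3.6 / 1.6 5.3 2 / 3.6 -2.3 4.1]. Elementwise product with the kernel and sum: -1.5·1 + 5.1·2 + 3.6·0.5 + 5.3·2 + 3.6·0.5 + -2.3·2.

18.3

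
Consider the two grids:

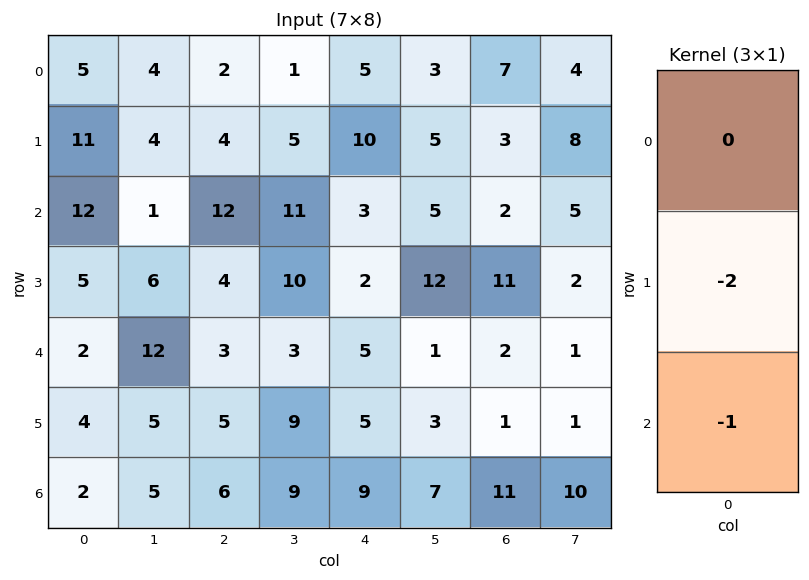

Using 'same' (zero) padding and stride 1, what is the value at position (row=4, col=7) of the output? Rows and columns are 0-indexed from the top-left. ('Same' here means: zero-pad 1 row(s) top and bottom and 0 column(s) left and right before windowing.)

-3

The receptive field on the zero-padded input at this output position is [2 / 1 / 1]. Elementwise product with the kernel and sum: 1·-2 + 1·-1.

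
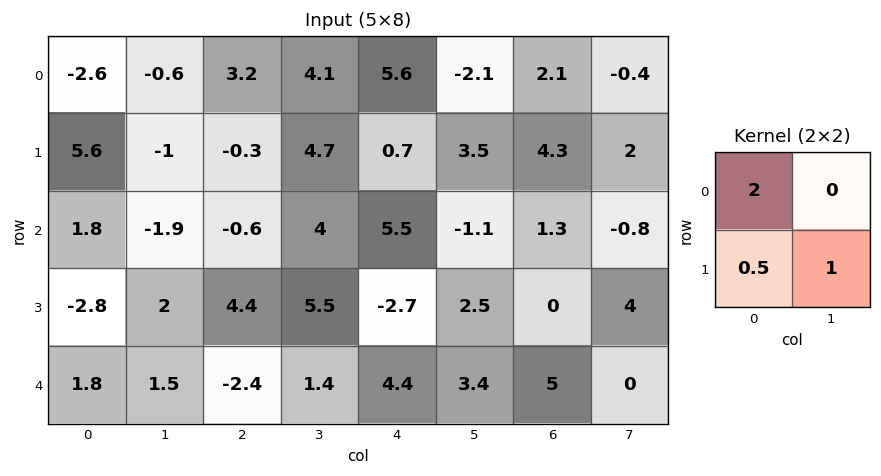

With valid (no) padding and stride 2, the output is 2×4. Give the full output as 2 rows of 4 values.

-3.4 10.95 15.05 8.35
4.2 6.5 12.15 6.6

Output[0,0]: The receptive field on the input at this output position is [-2.6 -0.6 / 5.6 -1]. Elementwise product with the kernel and sum: -2.6·2 + 5.6·0.5 + -1·1.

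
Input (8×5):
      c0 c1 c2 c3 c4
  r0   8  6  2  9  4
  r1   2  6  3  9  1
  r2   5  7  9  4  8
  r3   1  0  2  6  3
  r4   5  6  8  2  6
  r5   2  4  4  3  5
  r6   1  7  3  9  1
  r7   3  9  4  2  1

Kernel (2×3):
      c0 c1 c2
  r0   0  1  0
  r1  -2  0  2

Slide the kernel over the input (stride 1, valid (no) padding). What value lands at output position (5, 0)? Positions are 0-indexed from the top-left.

8

The receptive field on the input at this output position is [2 4 4 / 1 7 3]. Elementwise product with the kernel and sum: 4·1 + 1·-2 + 3·2.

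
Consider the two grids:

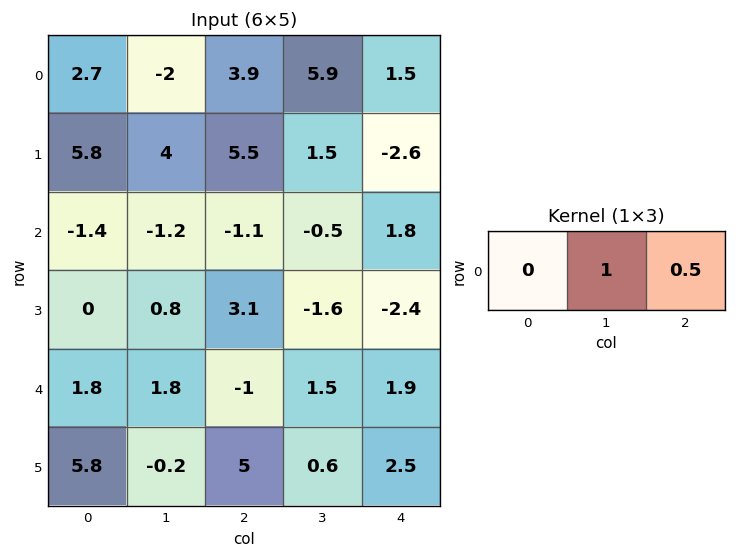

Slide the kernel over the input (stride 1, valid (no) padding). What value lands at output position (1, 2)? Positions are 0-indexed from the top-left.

The receptive field on the input at this output position is [5.5 1.5 -2.6]. Elementwise product with the kernel and sum: 1.5·1 + -2.6·0.5.

0.2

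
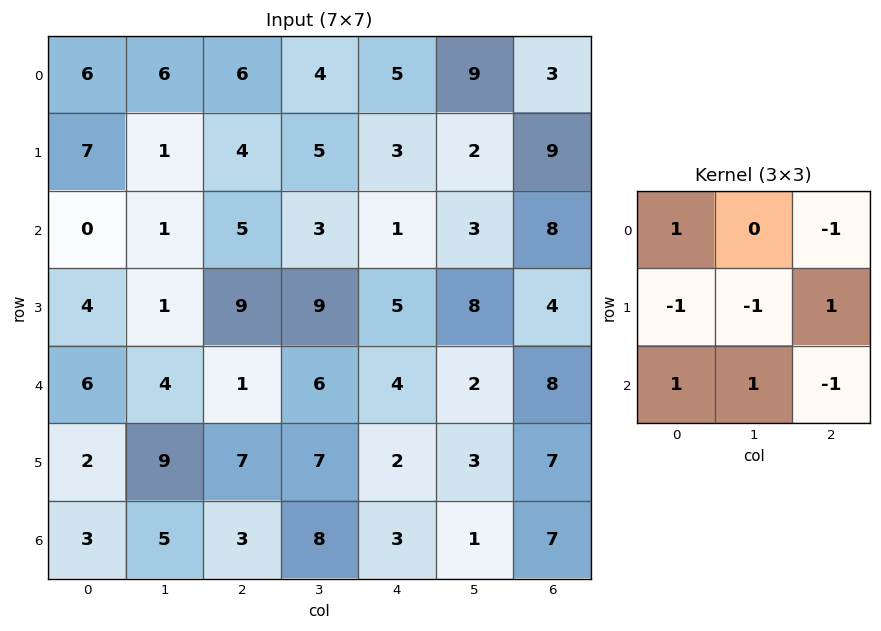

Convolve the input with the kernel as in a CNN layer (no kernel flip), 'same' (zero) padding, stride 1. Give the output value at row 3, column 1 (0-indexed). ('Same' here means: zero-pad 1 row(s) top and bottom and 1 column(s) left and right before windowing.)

The receptive field on the zero-padded input at this output position is [0 1 5 / 4 1 9 / 6 4 1]. Elementwise product with the kernel and sum: 0·1 + 5·-1 + 4·-1 + 1·-1 + 9·1 + 6·1 + 4·1 + 1·-1.

8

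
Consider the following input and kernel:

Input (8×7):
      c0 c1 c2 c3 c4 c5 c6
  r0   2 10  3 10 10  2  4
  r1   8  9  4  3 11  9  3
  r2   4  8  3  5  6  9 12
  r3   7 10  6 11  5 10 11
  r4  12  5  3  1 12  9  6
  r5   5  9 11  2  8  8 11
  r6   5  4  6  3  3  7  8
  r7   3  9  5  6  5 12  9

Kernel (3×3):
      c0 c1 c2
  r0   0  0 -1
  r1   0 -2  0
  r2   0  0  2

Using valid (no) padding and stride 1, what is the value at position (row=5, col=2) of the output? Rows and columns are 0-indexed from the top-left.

The receptive field on the input at this output position is [11 2 8 / 6 3 3 / 5 6 5]. Elementwise product with the kernel and sum: 8·-1 + 3·-2 + 5·2.

-4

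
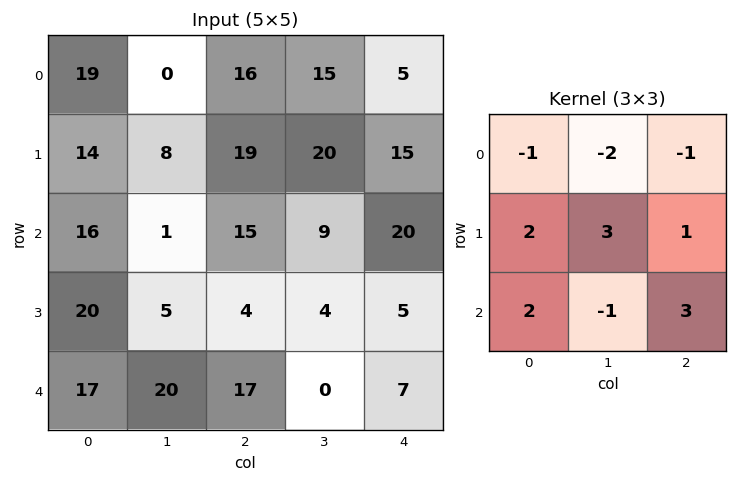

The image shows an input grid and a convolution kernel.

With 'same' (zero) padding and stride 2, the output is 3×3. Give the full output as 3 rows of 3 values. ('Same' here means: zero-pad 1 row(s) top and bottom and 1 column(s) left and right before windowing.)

Output[0,0]: The receptive field on the zero-padded input at this output position is [0 0 0 / 0 19 0 / 0 14 8]. Elementwise product with the kernel and sum: 0·-1 + 0·-2 + 0·-1 + 0·2 + 19·3 + 0·1 + 0·2 + 14·-1 + 8·3.
Output[0,1]: The receptive field on the zero-padded input at this output position is [0 0 0 / 0 16 15 / 8 19 20]. Elementwise product with the kernel and sum: 0·-1 + 0·-2 + 0·-1 + 0·2 + 16·3 + 15·1 + 8·2 + 19·-1 + 20·3.

67 120 70
8 8 31
26 74 7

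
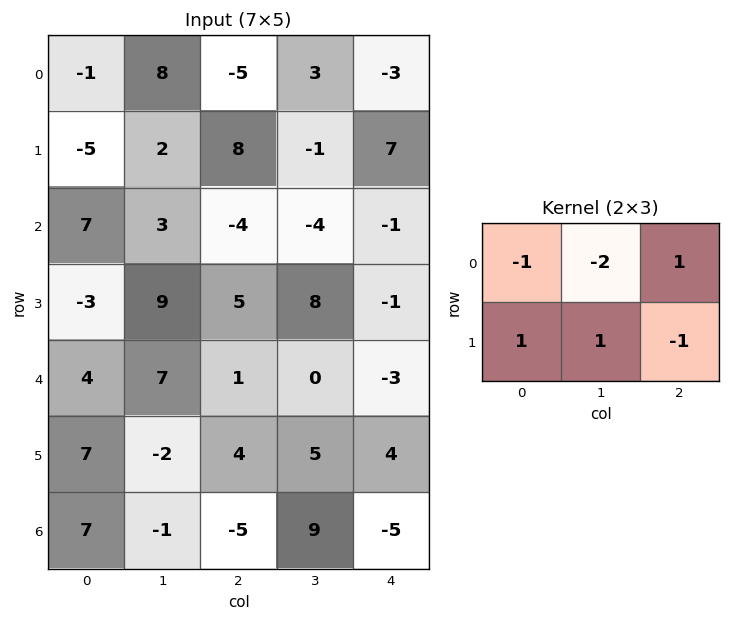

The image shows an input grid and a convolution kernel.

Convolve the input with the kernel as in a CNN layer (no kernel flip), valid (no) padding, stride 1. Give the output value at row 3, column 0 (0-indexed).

The receptive field on the input at this output position is [-3 9 5 / 4 7 1]. Elementwise product with the kernel and sum: -3·-1 + 9·-2 + 5·1 + 4·1 + 7·1 + 1·-1.

0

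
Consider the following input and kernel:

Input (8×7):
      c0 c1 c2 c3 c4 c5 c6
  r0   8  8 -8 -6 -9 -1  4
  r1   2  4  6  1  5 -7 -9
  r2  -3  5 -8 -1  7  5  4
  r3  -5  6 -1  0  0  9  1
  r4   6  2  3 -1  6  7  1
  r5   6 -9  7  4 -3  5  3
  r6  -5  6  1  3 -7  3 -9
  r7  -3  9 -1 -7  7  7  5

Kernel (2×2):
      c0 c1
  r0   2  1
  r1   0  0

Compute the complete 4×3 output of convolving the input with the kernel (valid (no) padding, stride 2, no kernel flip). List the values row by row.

Output[0,0]: The receptive field on the input at this output position is [8 8 / 2 4]. Elementwise product with the kernel and sum: 8·2 + 8·1.

24 -22 -19
-1 -17 19
14 5 19
-4 5 -11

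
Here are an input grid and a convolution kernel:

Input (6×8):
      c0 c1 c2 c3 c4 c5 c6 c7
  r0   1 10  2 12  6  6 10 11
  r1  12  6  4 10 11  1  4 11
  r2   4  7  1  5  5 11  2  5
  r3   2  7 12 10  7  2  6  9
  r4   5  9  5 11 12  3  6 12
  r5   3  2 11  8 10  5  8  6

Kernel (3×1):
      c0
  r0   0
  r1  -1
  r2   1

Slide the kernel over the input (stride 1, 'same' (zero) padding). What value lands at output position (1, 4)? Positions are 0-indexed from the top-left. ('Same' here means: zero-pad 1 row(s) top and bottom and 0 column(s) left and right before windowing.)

-6

The receptive field on the zero-padded input at this output position is [6 / 11 / 5]. Elementwise product with the kernel and sum: 11·-1 + 5·1.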